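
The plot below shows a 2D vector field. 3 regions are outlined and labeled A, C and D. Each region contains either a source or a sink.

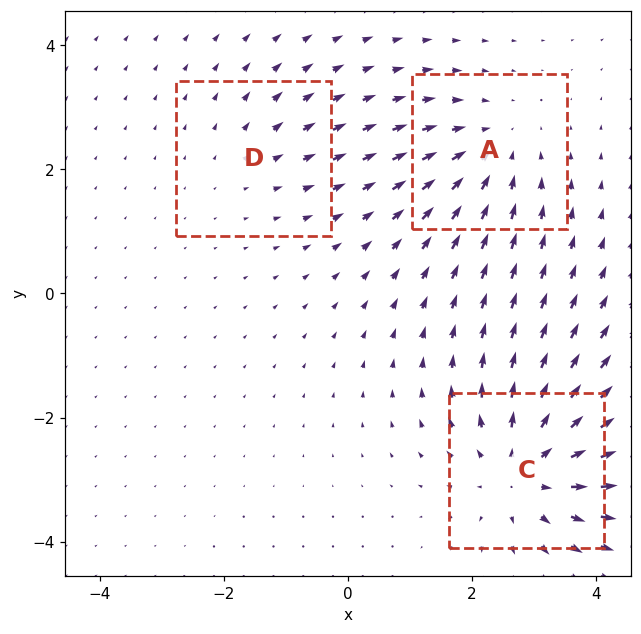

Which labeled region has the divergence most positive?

C

Divergence at each region's feature centre — A: about -3, C: about +4, D: about +2. Region C is most positive.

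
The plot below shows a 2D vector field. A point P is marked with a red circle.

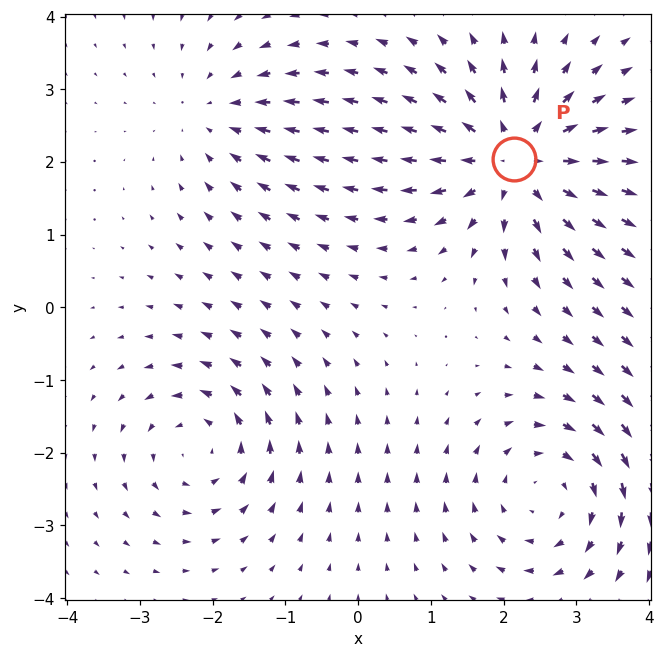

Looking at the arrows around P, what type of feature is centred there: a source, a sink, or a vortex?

At P (2.1, 2.0) the arrows spread outward. Divergence about +5, curl ≈0 — positive divergence with near-zero curl is a source.

source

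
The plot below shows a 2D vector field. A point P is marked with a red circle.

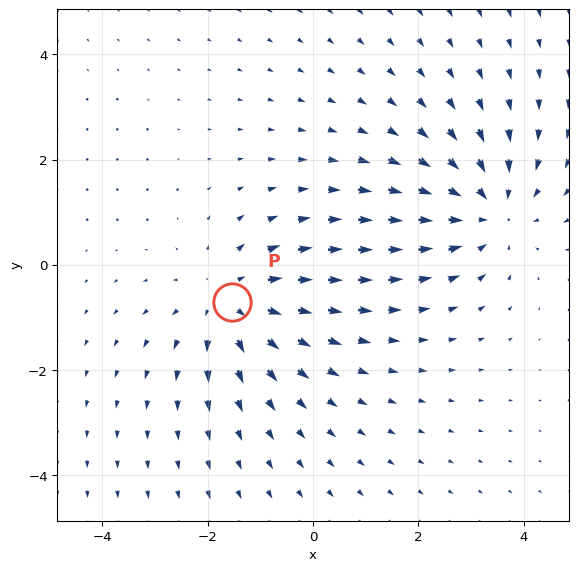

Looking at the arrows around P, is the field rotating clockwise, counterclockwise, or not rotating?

not rotating

Near P at (-1.5, -0.7) the arrows show no circulation. The curl there is ≈0.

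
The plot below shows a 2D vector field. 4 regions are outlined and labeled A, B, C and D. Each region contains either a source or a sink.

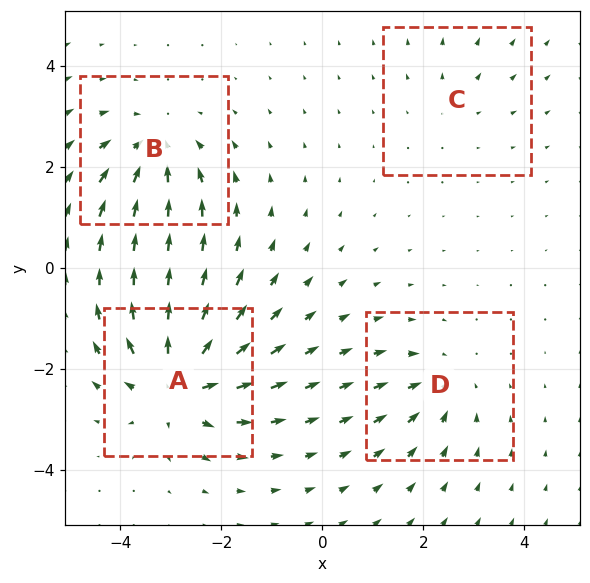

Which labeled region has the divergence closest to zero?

C

Divergence at each region's feature centre — A: about +7, B: about -5, C: about +2, D: about -4. Region C is closest to zero.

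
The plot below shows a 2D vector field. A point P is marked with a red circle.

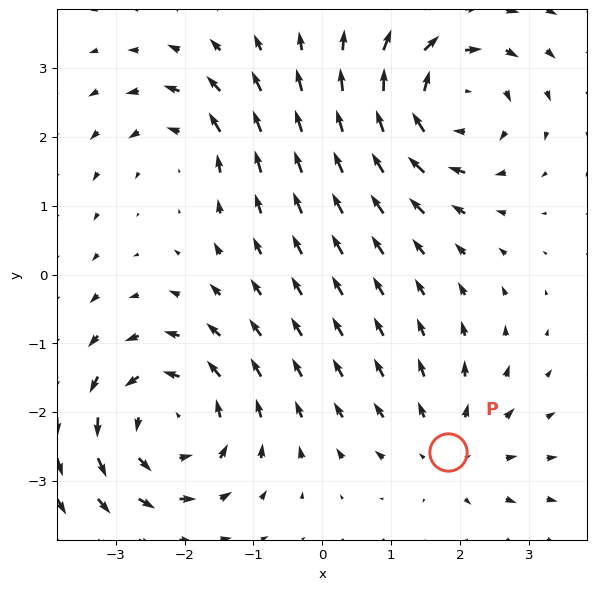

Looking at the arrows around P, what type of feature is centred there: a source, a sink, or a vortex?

source

At P (1.8, -2.6) the arrows spread outward. Divergence about +3, curl ≈0 — positive divergence with near-zero curl is a source.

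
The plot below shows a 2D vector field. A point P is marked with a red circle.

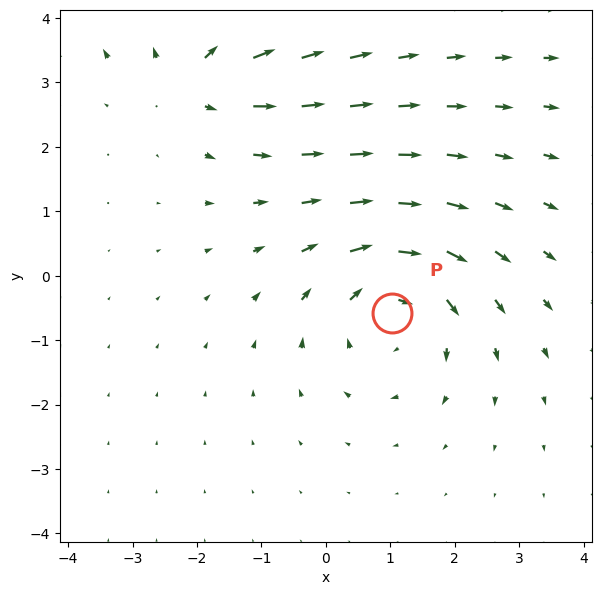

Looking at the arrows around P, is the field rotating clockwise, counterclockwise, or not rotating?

clockwise

Near P at (1.0, -0.6) the arrows circulate clockwise. The curl (z-component) there is about -4; negative curl means clockwise rotation.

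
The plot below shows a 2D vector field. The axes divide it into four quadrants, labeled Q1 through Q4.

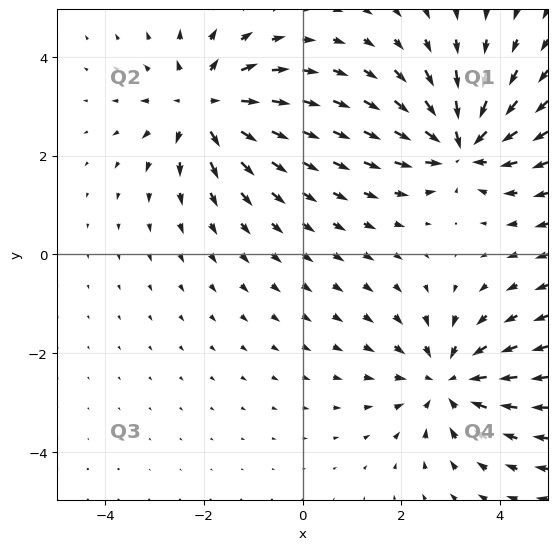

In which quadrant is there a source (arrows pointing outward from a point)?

Q2

The source sits at approximately (-2.0, 3.0), which lies in quadrant Q2. The divergence there is about +5, positive as expected for a source.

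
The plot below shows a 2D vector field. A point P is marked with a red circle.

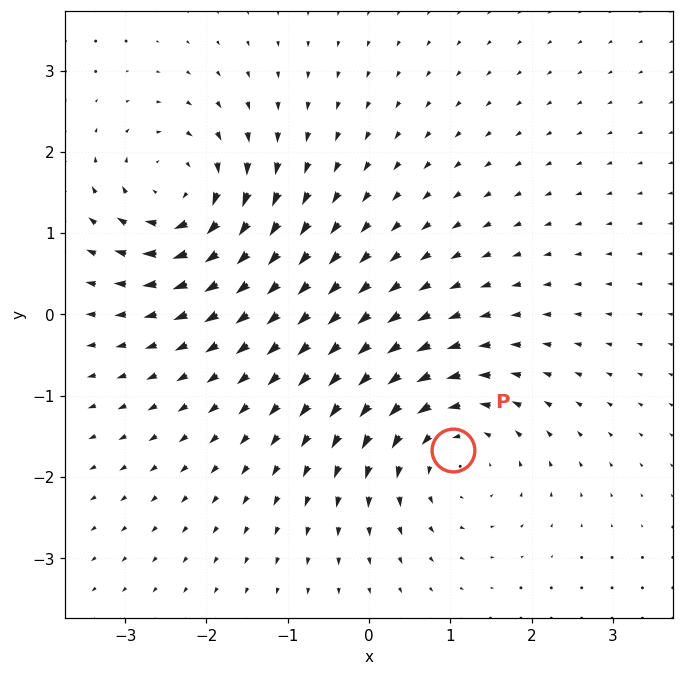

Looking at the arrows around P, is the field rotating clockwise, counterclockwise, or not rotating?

counterclockwise

Near P at (1.0, -1.7) the arrows circulate counterclockwise. The curl (z-component) there is about +5; positive curl means counterclockwise rotation.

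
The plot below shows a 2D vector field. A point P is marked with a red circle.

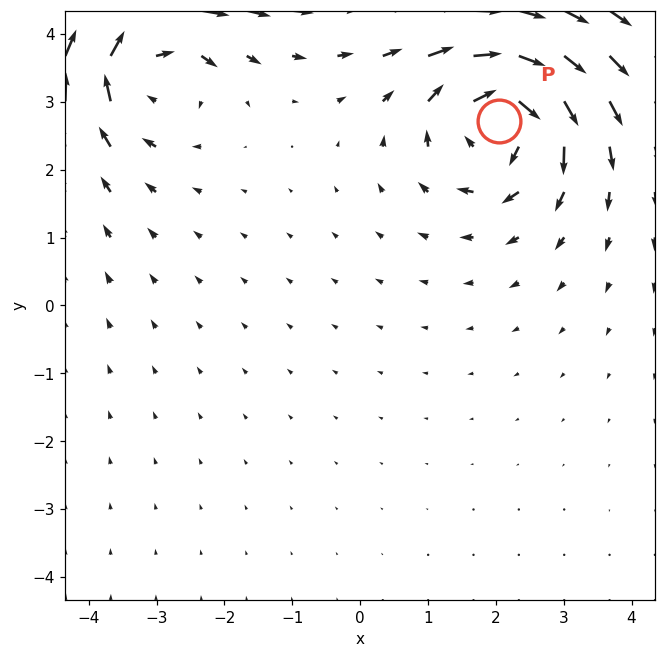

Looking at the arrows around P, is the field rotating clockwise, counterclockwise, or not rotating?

Near P at (2.0, 2.7) the arrows circulate clockwise. The curl (z-component) there is about -6; negative curl means clockwise rotation.

clockwise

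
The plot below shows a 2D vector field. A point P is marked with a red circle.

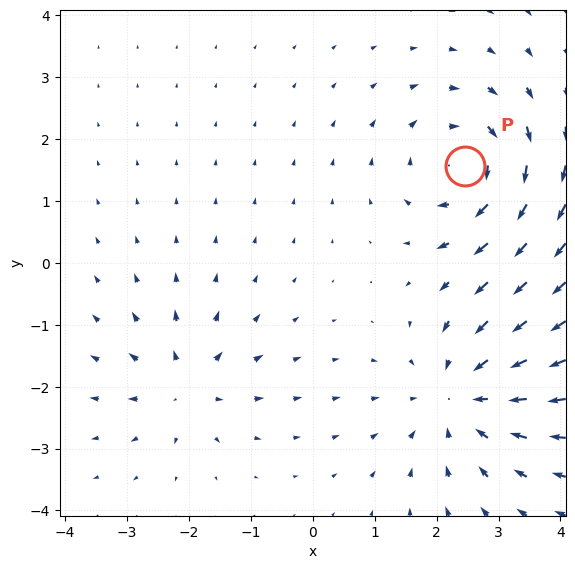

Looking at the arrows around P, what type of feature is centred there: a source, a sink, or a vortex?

At P (2.5, 1.6) the arrows circulate clockwise. Divergence ≈0, curl about -5 — near-zero divergence with nonzero curl is a vortex.

vortex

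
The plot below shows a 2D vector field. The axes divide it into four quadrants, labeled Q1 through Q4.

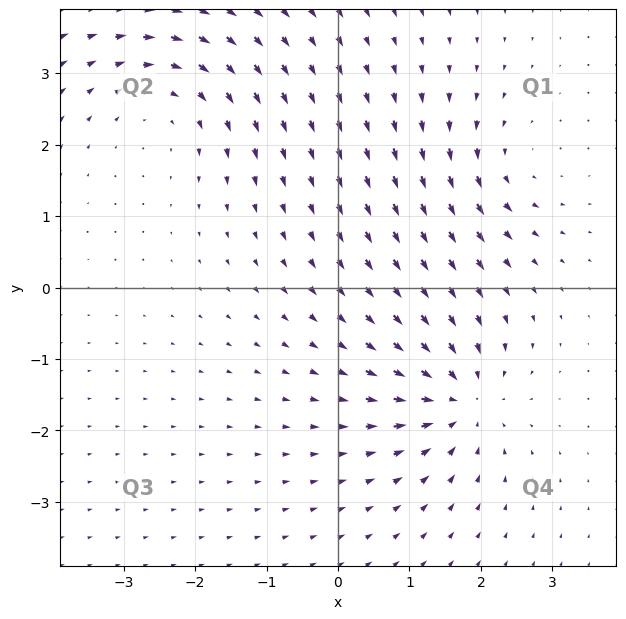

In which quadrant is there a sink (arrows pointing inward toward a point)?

The sink sits at approximately (1.7, -1.6), which lies in quadrant Q4. The divergence there is about -5, negative as expected for a sink.

Q4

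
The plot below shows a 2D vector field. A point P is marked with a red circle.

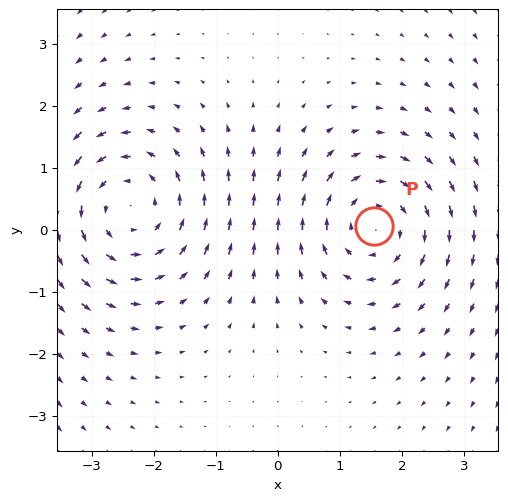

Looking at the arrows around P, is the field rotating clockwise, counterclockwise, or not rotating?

clockwise

Near P at (1.6, 0.1) the arrows circulate clockwise. The curl (z-component) there is about -4; negative curl means clockwise rotation.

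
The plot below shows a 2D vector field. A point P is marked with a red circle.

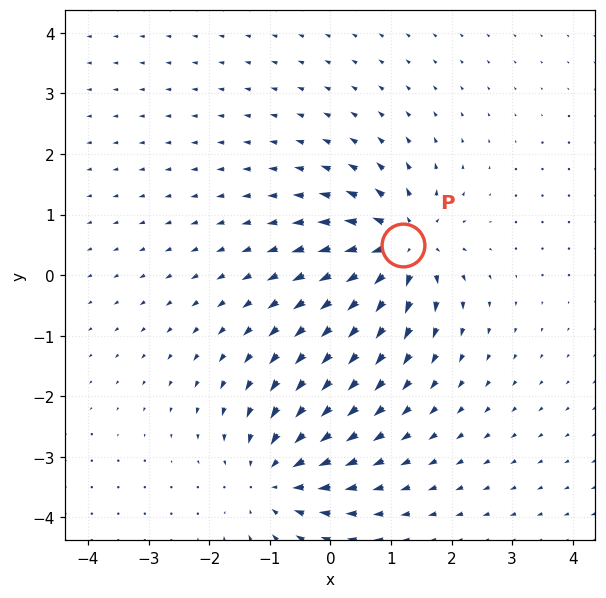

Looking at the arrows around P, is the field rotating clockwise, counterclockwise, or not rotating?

Near P at (1.2, 0.5) the arrows show no circulation. The curl there is ≈0.

not rotating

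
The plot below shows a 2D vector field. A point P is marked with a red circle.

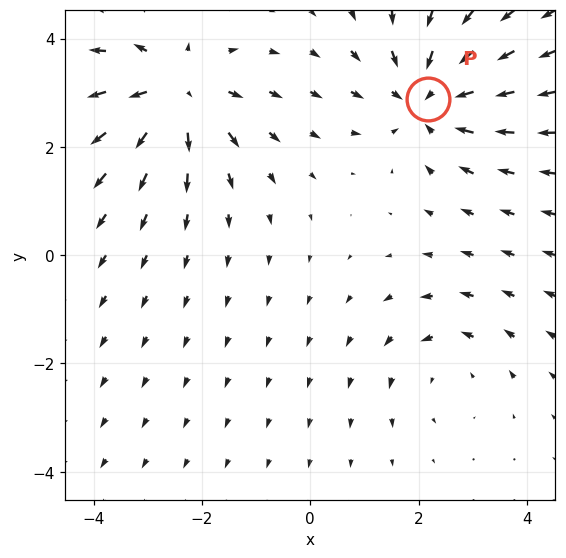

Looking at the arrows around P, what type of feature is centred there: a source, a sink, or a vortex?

At P (2.2, 2.9) the arrows converge inward. Divergence about -5, curl ≈0 — negative divergence with near-zero curl is a sink.

sink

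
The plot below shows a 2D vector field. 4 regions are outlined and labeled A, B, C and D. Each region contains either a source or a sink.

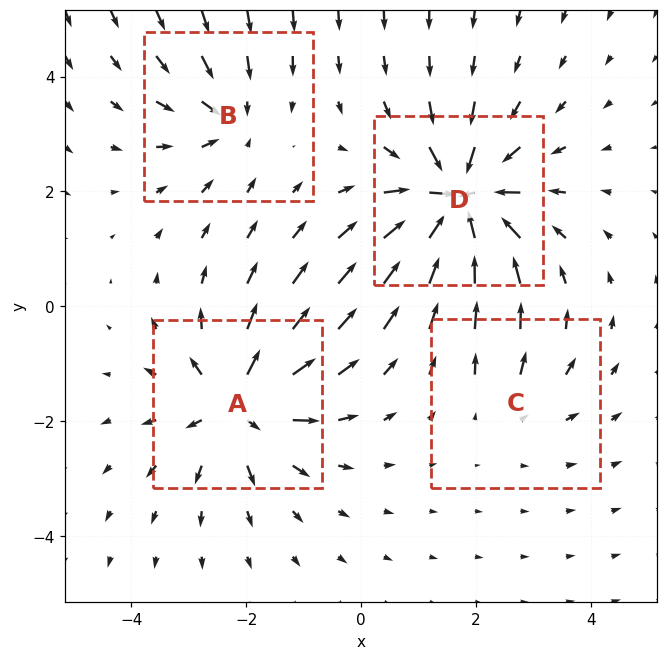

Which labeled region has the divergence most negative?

Divergence at each region's feature centre — A: about +6, B: about -4, C: about +3, D: about -8. Region D is most negative.

D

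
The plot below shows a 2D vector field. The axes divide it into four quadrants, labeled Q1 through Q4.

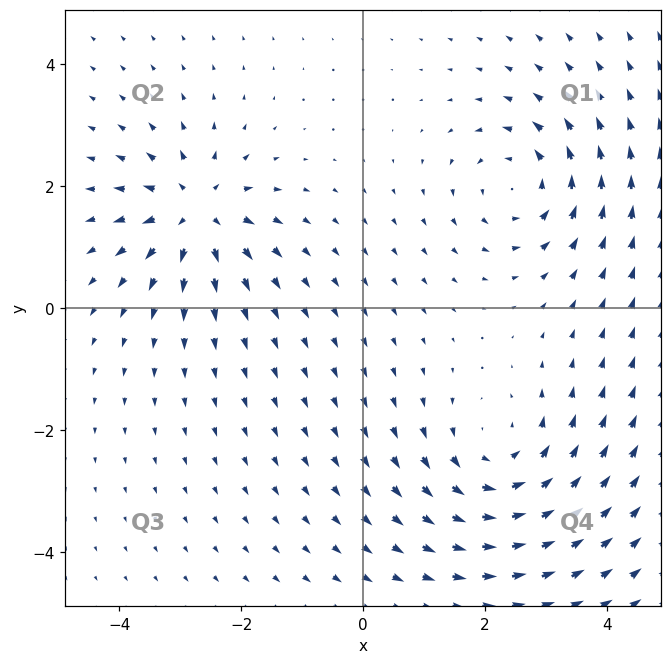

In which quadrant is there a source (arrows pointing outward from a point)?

Q2

The source sits at approximately (-2.7, 1.6), which lies in quadrant Q2. The divergence there is about +5, positive as expected for a source.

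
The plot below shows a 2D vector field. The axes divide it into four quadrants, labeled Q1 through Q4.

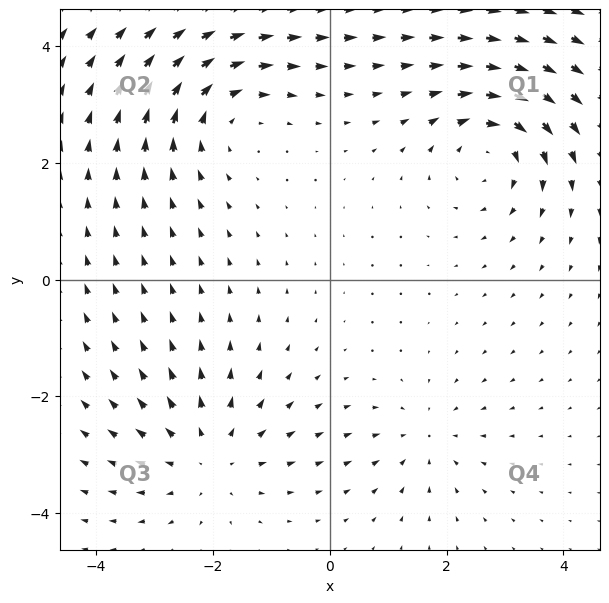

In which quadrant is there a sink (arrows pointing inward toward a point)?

The sink sits at approximately (1.6, -2.7), which lies in quadrant Q4. The divergence there is about -3, negative as expected for a sink.

Q4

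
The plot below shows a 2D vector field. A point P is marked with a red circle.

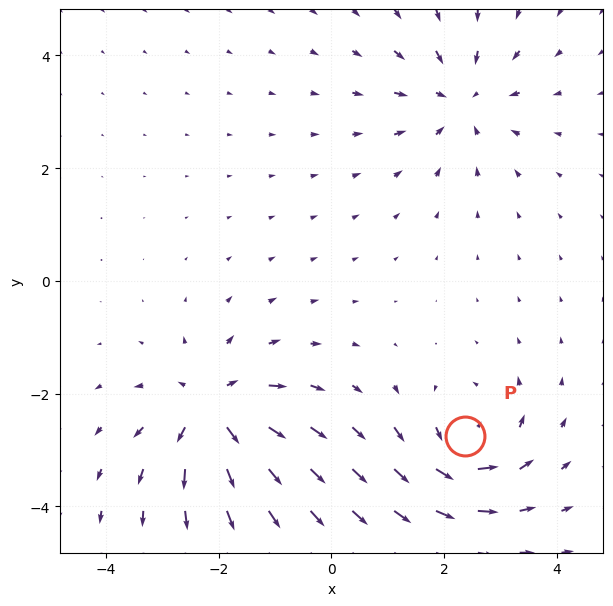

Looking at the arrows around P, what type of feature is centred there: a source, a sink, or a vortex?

vortex

At P (2.4, -2.8) the arrows circulate counterclockwise. Divergence ≈0, curl about +4 — near-zero divergence with nonzero curl is a vortex.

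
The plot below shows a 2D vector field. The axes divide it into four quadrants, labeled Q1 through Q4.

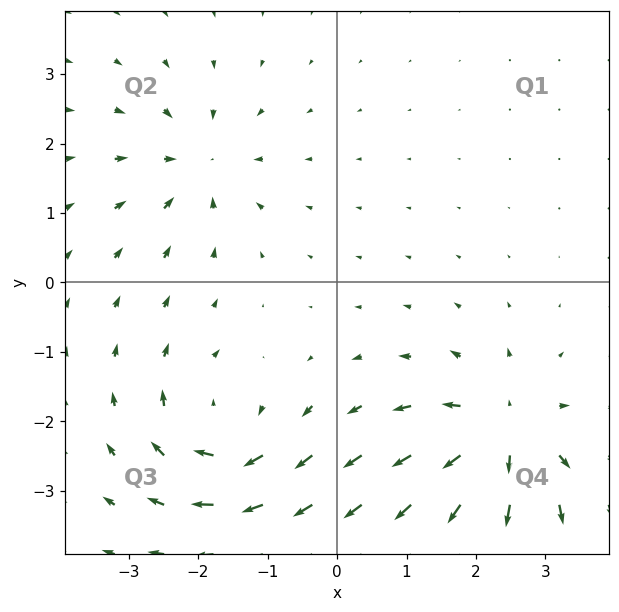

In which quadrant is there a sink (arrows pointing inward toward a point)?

The sink sits at approximately (-2.0, 1.7), which lies in quadrant Q2. The divergence there is about -4, negative as expected for a sink.

Q2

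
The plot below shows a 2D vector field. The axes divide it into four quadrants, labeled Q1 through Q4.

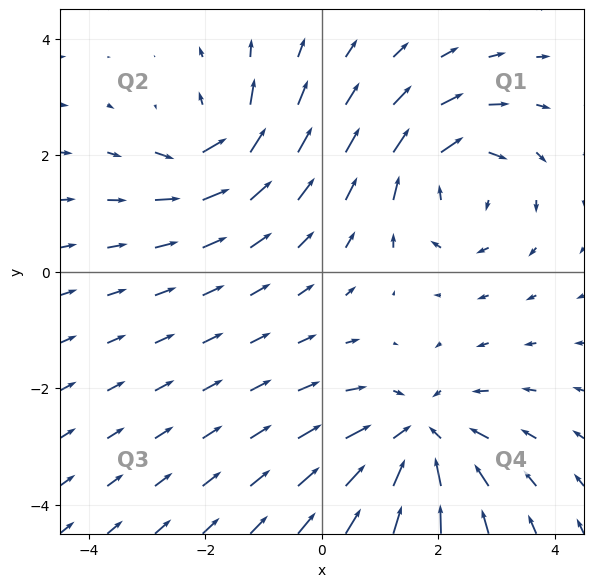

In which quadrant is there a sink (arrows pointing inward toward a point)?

The sink sits at approximately (1.6, -2.9), which lies in quadrant Q4. The divergence there is about -4, negative as expected for a sink.

Q4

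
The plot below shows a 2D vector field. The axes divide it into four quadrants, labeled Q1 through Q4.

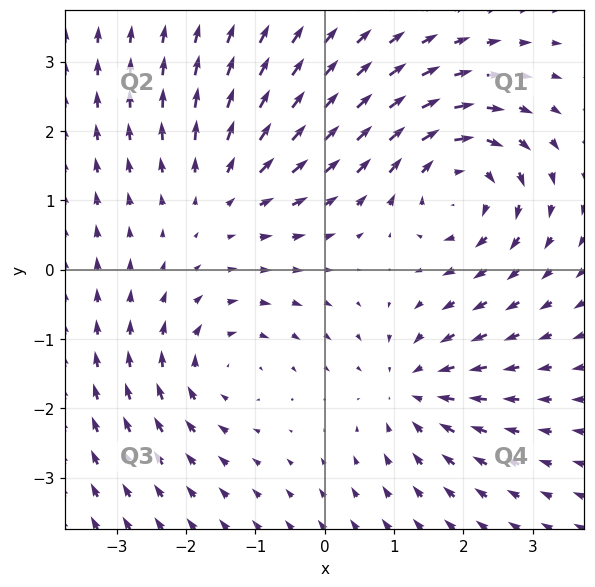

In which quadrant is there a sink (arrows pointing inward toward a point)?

Q4

The sink sits at approximately (1.3, -1.7), which lies in quadrant Q4. The divergence there is about -3, negative as expected for a sink.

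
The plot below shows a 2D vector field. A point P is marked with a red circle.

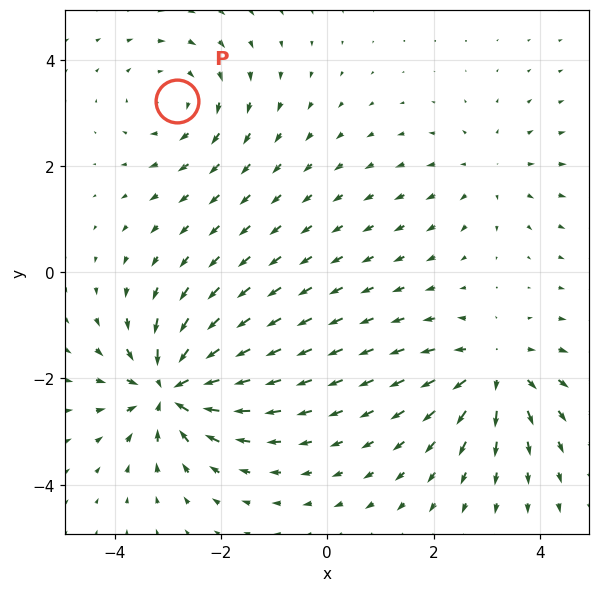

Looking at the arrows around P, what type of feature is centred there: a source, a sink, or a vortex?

At P (-2.8, 3.2) the arrows circulate clockwise. Divergence ≈0, curl about -3 — near-zero divergence with nonzero curl is a vortex.

vortex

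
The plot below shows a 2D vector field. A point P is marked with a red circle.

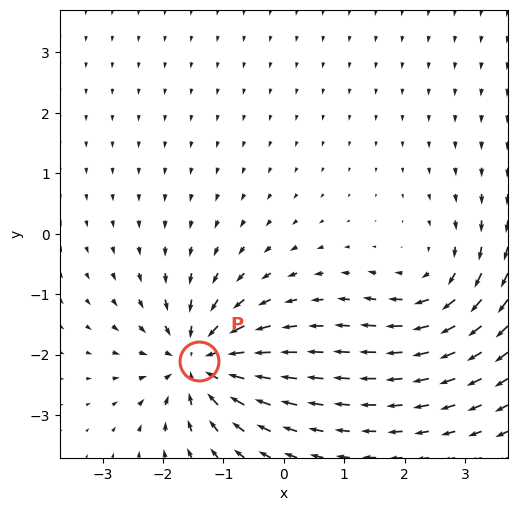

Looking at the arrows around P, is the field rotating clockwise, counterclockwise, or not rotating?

not rotating

Near P at (-1.4, -2.1) the arrows show no circulation. The curl there is ≈0.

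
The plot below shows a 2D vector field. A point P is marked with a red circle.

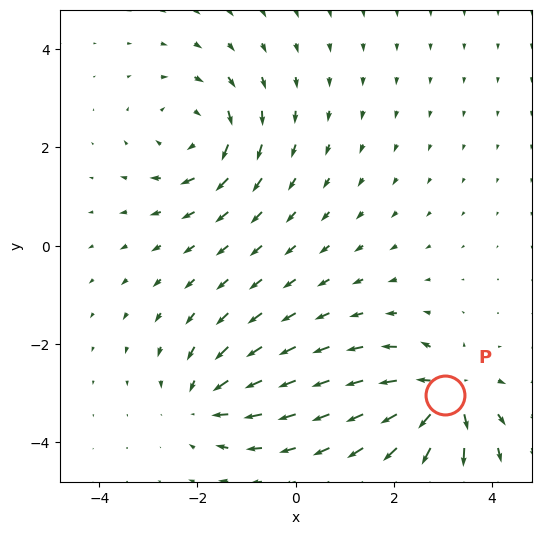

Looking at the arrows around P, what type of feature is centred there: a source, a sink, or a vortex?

source

At P (3.0, -3.0) the arrows spread outward. Divergence about +7, curl ≈0 — positive divergence with near-zero curl is a source.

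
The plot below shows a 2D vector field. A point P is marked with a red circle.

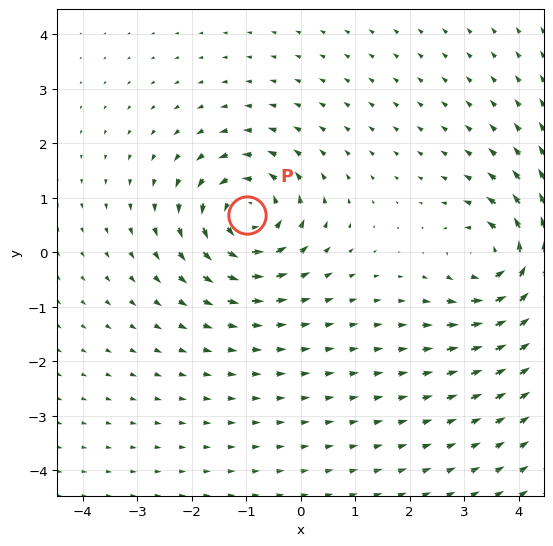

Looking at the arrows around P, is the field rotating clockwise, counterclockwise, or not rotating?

Near P at (-1.0, 0.7) the arrows circulate counterclockwise. The curl (z-component) there is about +4; positive curl means counterclockwise rotation.

counterclockwise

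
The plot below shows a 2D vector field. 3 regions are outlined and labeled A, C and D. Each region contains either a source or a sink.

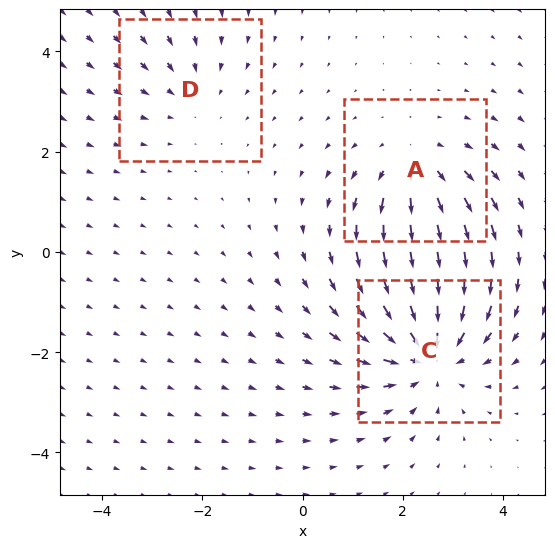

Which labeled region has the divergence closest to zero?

D

Divergence at each region's feature centre — A: about +3, C: about -4, D: about -2. Region D is closest to zero.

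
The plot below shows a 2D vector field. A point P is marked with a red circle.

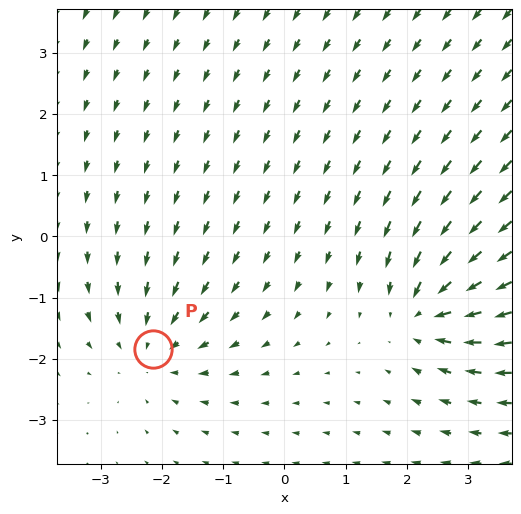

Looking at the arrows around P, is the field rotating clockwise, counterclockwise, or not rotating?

not rotating

Near P at (-2.2, -1.8) the arrows show no circulation. The curl there is ≈0.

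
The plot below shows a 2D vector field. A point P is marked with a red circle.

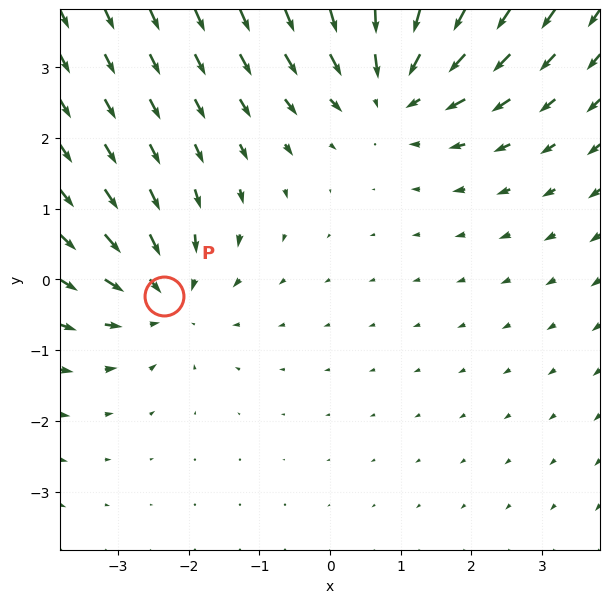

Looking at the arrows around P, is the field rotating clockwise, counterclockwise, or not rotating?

Near P at (-2.4, -0.2) the arrows show no circulation. The curl there is ≈0.

not rotating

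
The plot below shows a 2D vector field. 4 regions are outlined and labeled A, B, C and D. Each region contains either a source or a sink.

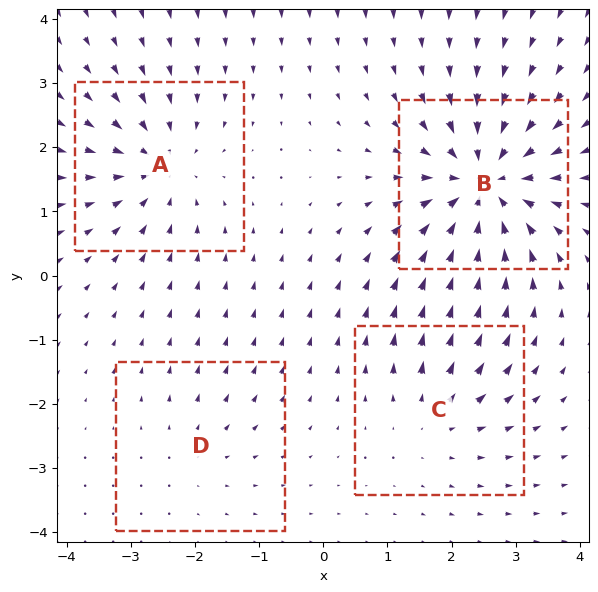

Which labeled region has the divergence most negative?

Divergence at each region's feature centre — A: about -5, B: about -7, C: about +4, D: about +2. Region B is most negative.

B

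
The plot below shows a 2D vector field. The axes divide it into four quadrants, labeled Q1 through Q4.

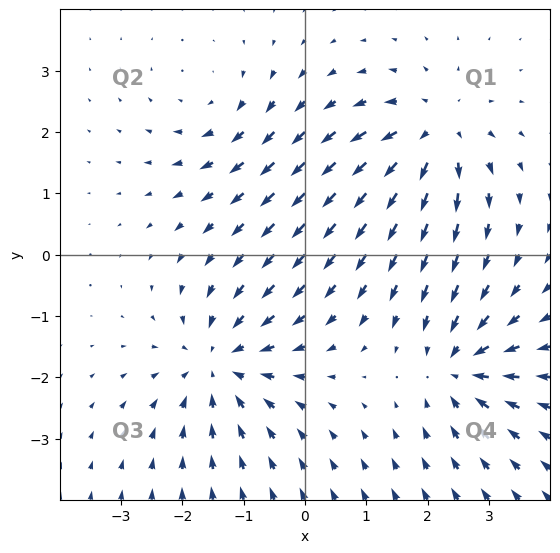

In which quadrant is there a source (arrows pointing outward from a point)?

The source sits at approximately (2.1, 2.0), which lies in quadrant Q1. The divergence there is about +4, positive as expected for a source.

Q1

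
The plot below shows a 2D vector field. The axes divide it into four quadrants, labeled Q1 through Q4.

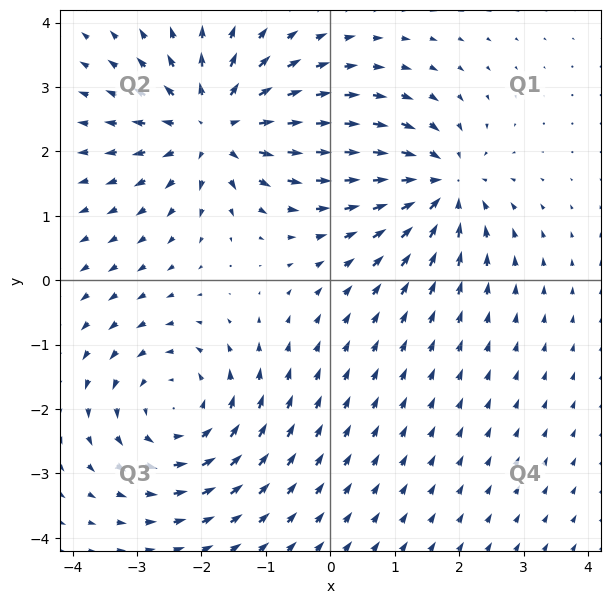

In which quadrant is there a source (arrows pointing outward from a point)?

The source sits at approximately (-1.8, 2.4), which lies in quadrant Q2. The divergence there is about +5, positive as expected for a source.

Q2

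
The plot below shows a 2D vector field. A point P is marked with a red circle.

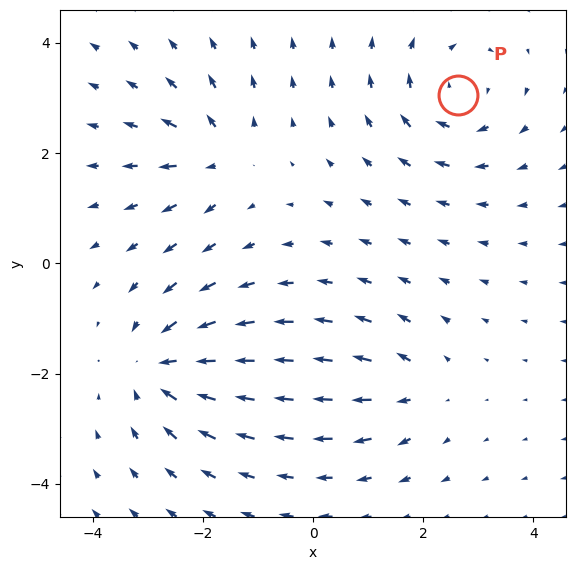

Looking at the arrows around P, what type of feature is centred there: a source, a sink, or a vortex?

vortex

At P (2.6, 3.1) the arrows circulate clockwise. Divergence ≈0, curl about -4 — near-zero divergence with nonzero curl is a vortex.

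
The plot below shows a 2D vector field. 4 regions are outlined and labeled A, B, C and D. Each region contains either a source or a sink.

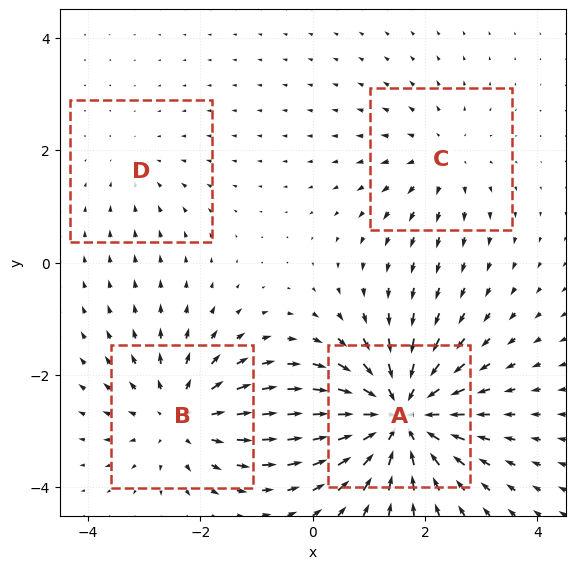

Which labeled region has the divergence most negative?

Divergence at each region's feature centre — A: about -7, B: about +5, C: about +3, D: about -2. Region A is most negative.

A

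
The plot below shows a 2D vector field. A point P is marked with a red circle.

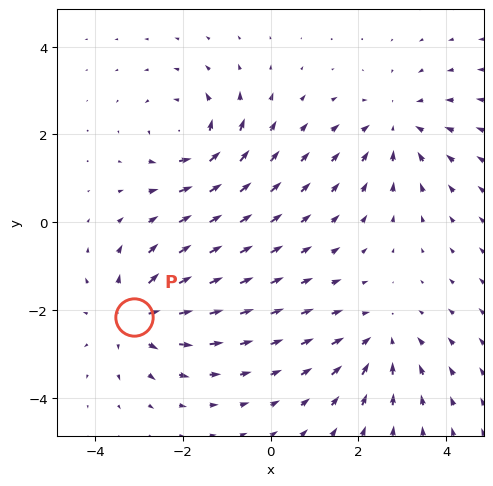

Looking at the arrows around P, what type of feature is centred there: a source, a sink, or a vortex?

source

At P (-3.1, -2.2) the arrows spread outward. Divergence about +5, curl ≈0 — positive divergence with near-zero curl is a source.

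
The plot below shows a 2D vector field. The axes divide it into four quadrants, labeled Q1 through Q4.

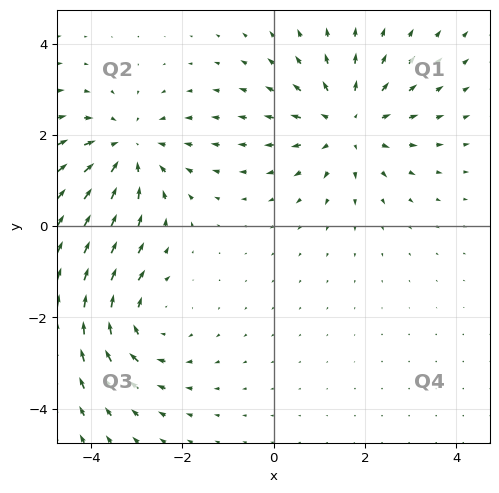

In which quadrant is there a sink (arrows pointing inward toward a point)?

Q2

The sink sits at approximately (-3.2, 1.7), which lies in quadrant Q2. The divergence there is about -3, negative as expected for a sink.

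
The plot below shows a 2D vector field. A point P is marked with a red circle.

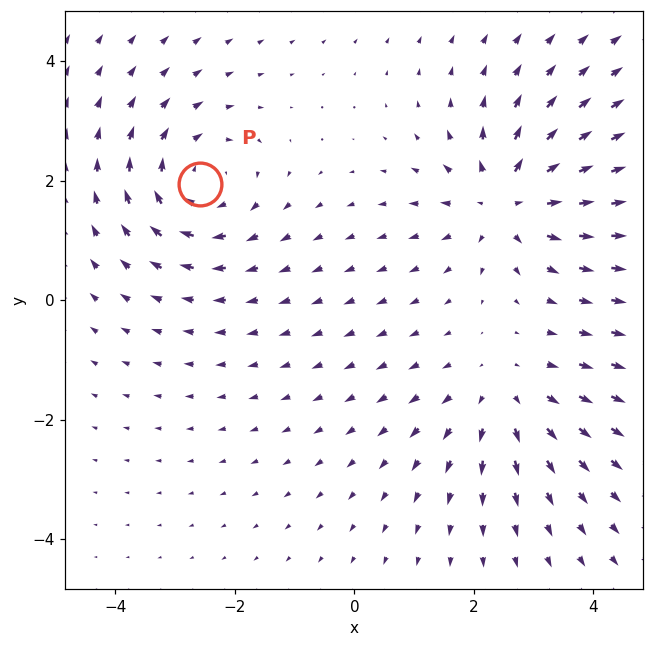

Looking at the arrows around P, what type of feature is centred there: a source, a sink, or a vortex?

vortex

At P (-2.6, 1.9) the arrows circulate clockwise. Divergence ≈0, curl about -3 — near-zero divergence with nonzero curl is a vortex.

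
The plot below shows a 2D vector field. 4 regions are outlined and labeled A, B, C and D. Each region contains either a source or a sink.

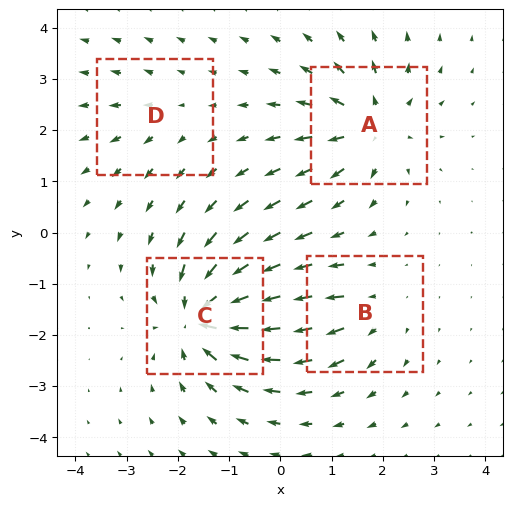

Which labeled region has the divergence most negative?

C

Divergence at each region's feature centre — A: about +6, B: about +4, C: about -8, D: about +2. Region C is most negative.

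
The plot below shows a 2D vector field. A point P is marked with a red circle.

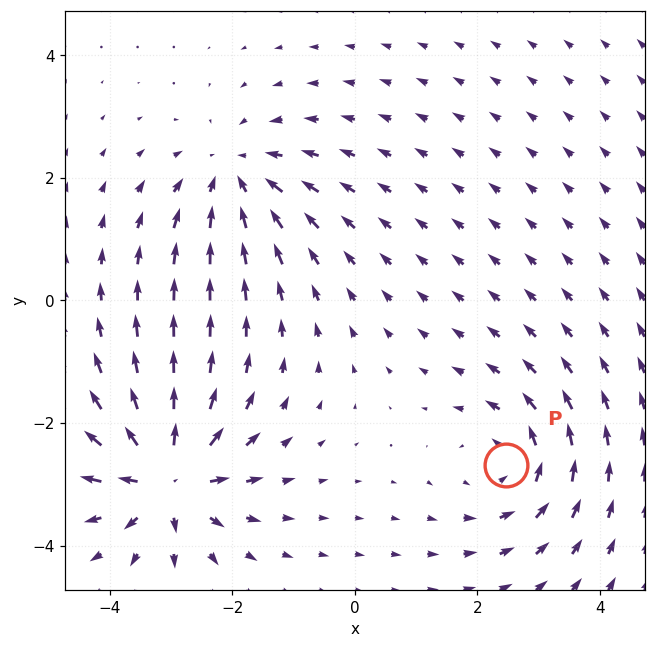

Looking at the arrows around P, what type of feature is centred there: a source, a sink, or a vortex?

vortex

At P (2.5, -2.7) the arrows circulate counterclockwise. Divergence ≈0, curl about +3 — near-zero divergence with nonzero curl is a vortex.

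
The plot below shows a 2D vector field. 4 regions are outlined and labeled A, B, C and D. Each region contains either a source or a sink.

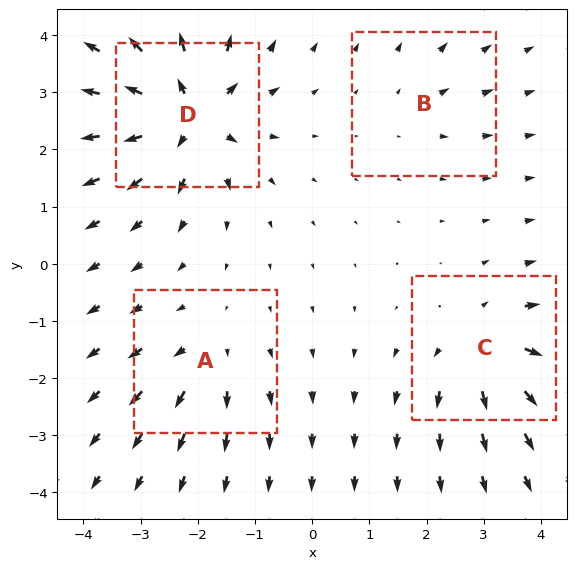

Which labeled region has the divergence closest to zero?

B

Divergence at each region's feature centre — A: about +4, B: about +2, C: about +6, D: about +9. Region B is closest to zero.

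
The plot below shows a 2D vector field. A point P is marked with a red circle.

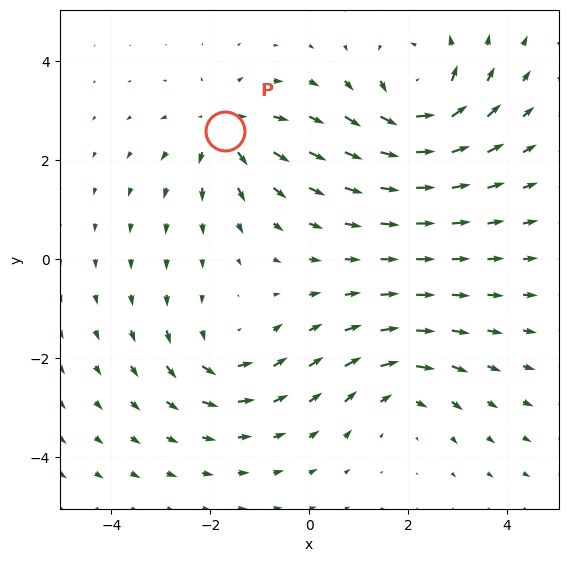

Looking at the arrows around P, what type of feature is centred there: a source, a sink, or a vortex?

At P (-1.7, 2.6) the arrows spread outward. Divergence about +4, curl ≈0 — positive divergence with near-zero curl is a source.

source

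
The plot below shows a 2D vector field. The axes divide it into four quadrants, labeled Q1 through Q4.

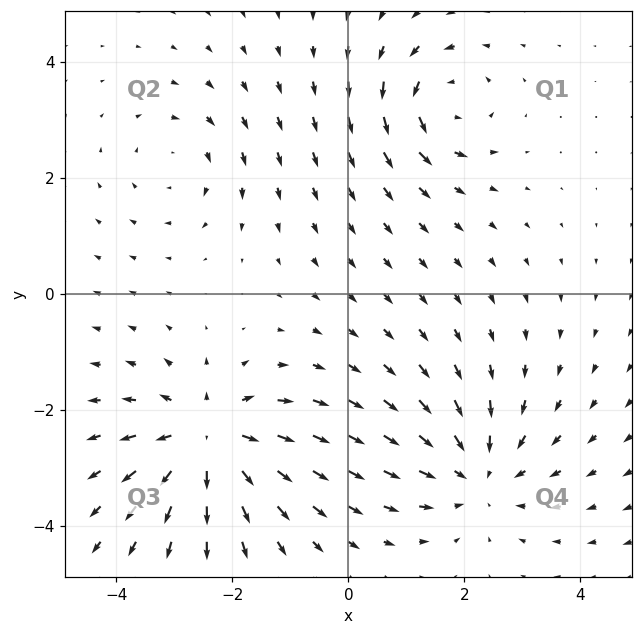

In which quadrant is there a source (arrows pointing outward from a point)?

Q3

The source sits at approximately (-2.4, -2.5), which lies in quadrant Q3. The divergence there is about +5, positive as expected for a source.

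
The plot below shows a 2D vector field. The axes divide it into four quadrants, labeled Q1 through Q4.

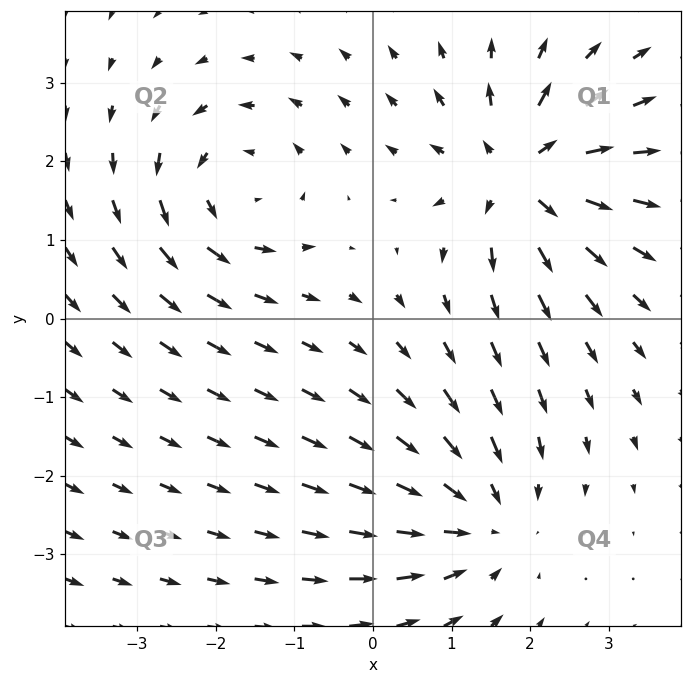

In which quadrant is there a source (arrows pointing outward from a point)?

Q1

The source sits at approximately (1.9, 1.8), which lies in quadrant Q1. The divergence there is about +6, positive as expected for a source.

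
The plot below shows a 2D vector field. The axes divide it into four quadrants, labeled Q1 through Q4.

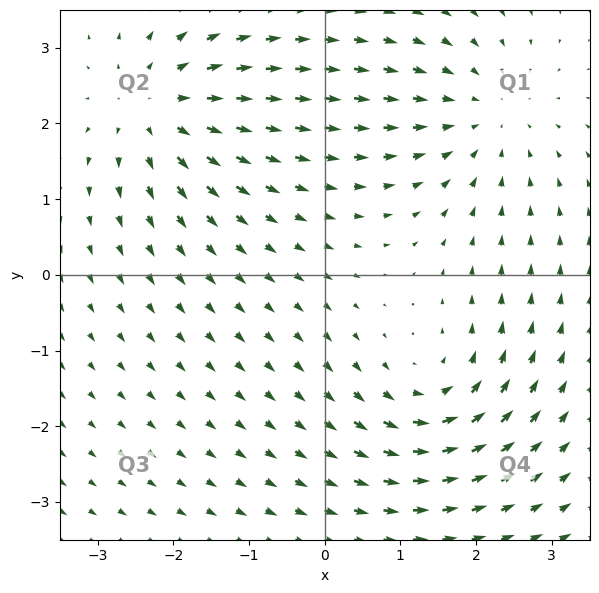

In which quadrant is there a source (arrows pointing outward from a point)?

The source sits at approximately (-2.2, 2.2), which lies in quadrant Q2. The divergence there is about +3, positive as expected for a source.

Q2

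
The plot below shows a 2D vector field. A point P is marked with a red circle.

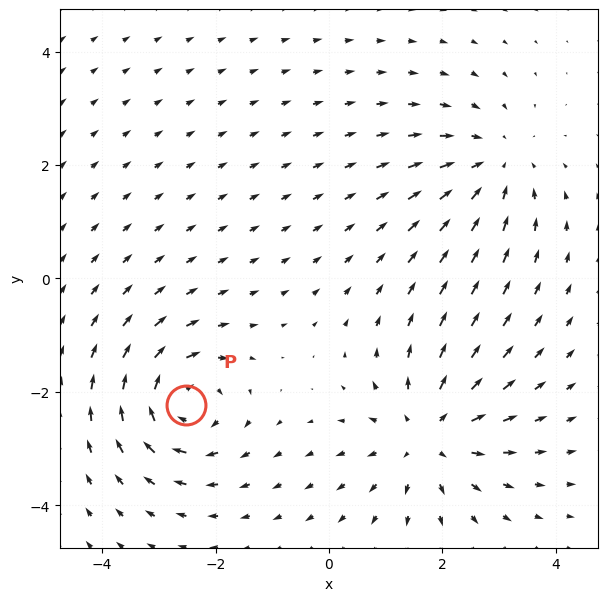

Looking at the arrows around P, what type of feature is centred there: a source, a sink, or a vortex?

At P (-2.5, -2.2) the arrows circulate clockwise. Divergence ≈0, curl about -6 — near-zero divergence with nonzero curl is a vortex.

vortex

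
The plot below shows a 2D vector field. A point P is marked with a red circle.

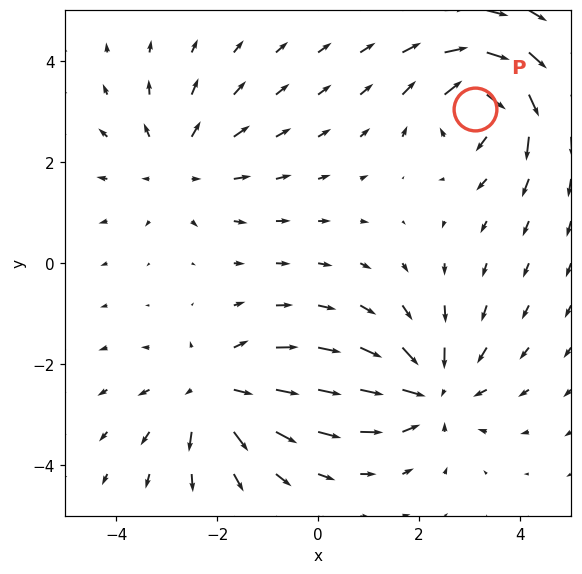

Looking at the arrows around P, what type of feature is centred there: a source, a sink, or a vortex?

At P (3.1, 3.1) the arrows circulate clockwise. Divergence ≈0, curl about -7 — near-zero divergence with nonzero curl is a vortex.

vortex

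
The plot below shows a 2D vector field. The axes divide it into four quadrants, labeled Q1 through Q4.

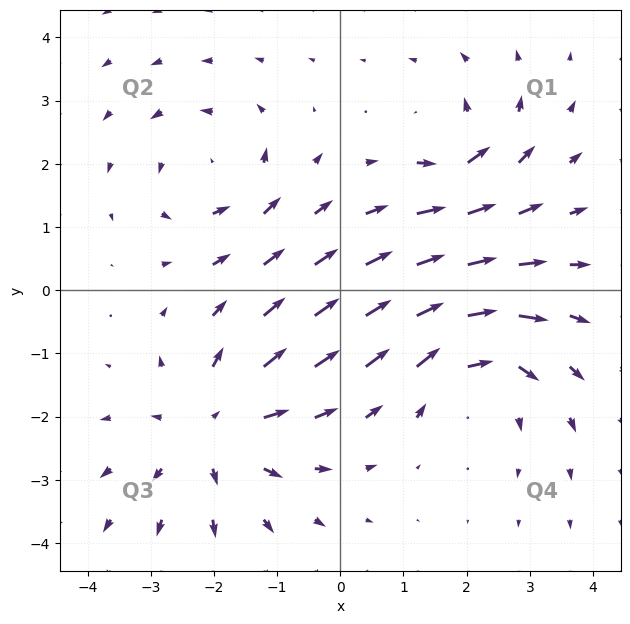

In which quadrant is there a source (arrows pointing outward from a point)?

The source sits at approximately (-2.0, -2.2), which lies in quadrant Q3. The divergence there is about +4, positive as expected for a source.

Q3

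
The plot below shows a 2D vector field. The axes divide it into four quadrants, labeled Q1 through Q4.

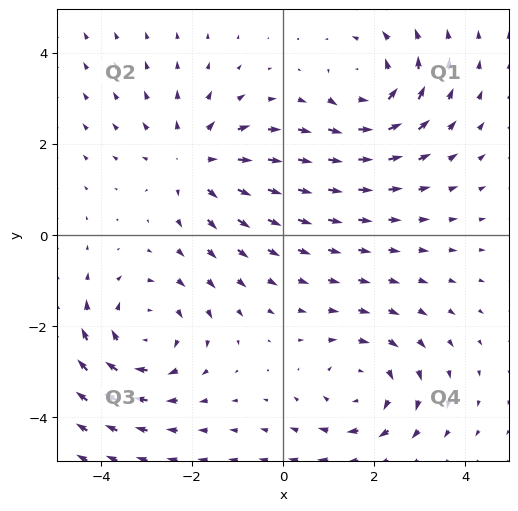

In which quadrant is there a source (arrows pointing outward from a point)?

Q2

The source sits at approximately (-1.9, 1.6), which lies in quadrant Q2. The divergence there is about +3, positive as expected for a source.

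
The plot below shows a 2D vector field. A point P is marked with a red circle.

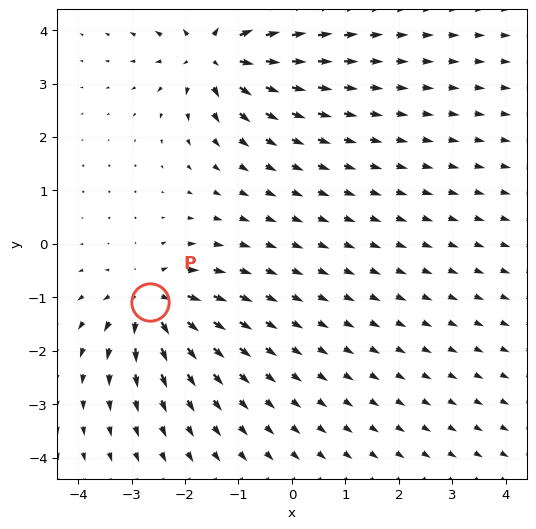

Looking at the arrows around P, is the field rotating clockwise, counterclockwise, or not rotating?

not rotating

Near P at (-2.7, -1.1) the arrows show no circulation. The curl there is ≈0.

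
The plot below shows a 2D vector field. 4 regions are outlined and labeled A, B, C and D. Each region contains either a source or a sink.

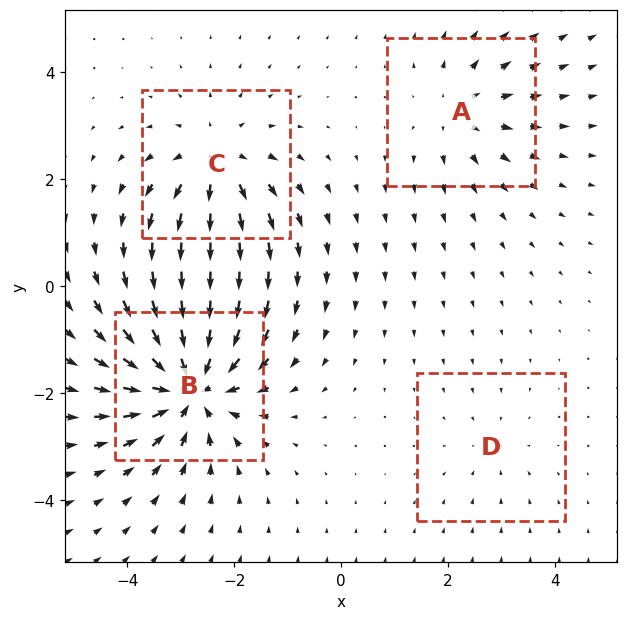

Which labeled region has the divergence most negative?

Divergence at each region's feature centre — A: about +4, B: about -8, C: about +5, D: about -2. Region B is most negative.

B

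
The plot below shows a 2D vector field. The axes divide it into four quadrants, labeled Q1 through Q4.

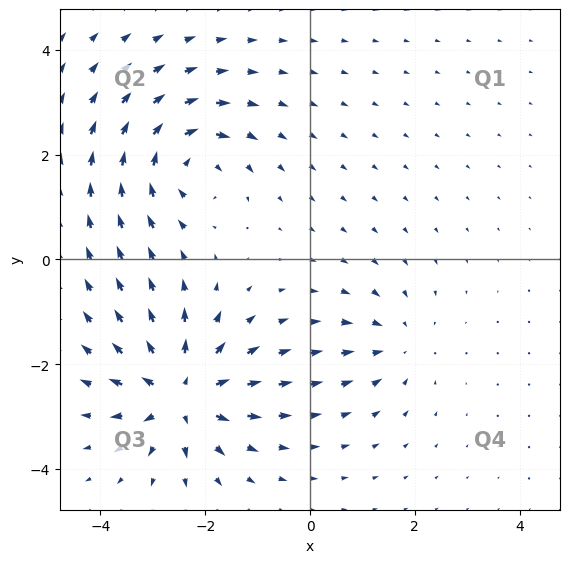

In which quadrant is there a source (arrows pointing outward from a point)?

Q3

The source sits at approximately (-2.5, -2.6), which lies in quadrant Q3. The divergence there is about +6, positive as expected for a source.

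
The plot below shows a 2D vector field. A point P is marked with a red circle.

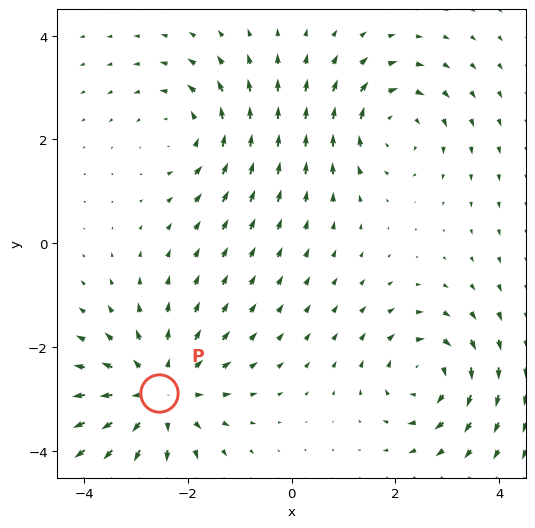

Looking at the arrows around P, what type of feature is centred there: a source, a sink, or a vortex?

At P (-2.6, -2.9) the arrows spread outward. Divergence about +4, curl ≈0 — positive divergence with near-zero curl is a source.

source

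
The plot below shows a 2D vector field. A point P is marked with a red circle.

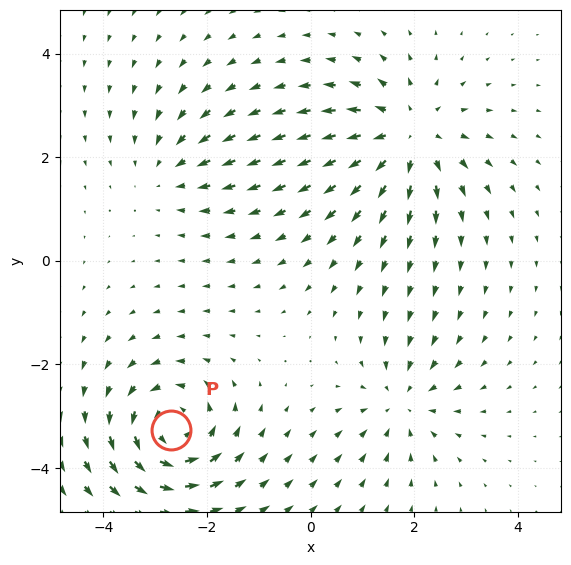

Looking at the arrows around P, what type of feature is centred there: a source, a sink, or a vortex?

At P (-2.7, -3.3) the arrows circulate counterclockwise. Divergence ≈0, curl about +6 — near-zero divergence with nonzero curl is a vortex.

vortex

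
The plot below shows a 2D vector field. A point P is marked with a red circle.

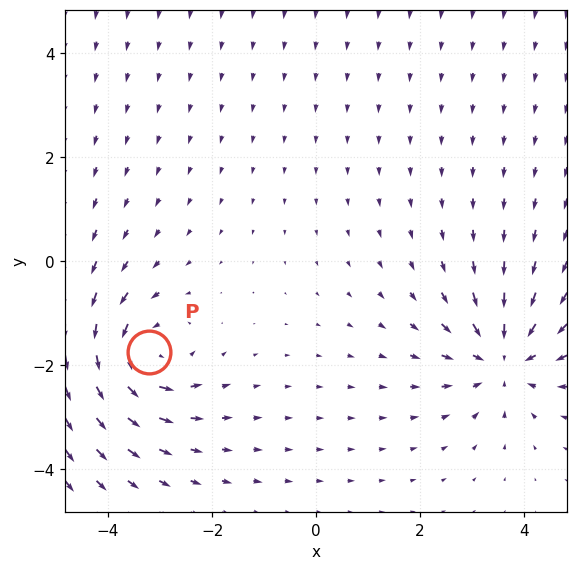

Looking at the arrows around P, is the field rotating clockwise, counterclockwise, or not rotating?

Near P at (-3.2, -1.7) the arrows circulate counterclockwise. The curl (z-component) there is about +4; positive curl means counterclockwise rotation.

counterclockwise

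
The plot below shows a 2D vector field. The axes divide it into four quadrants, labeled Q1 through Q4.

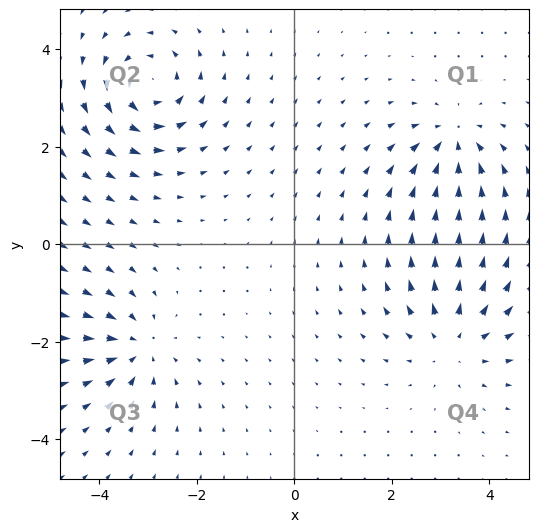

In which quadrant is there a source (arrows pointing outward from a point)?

Q4

The source sits at approximately (3.3, -2.0), which lies in quadrant Q4. The divergence there is about +5, positive as expected for a source.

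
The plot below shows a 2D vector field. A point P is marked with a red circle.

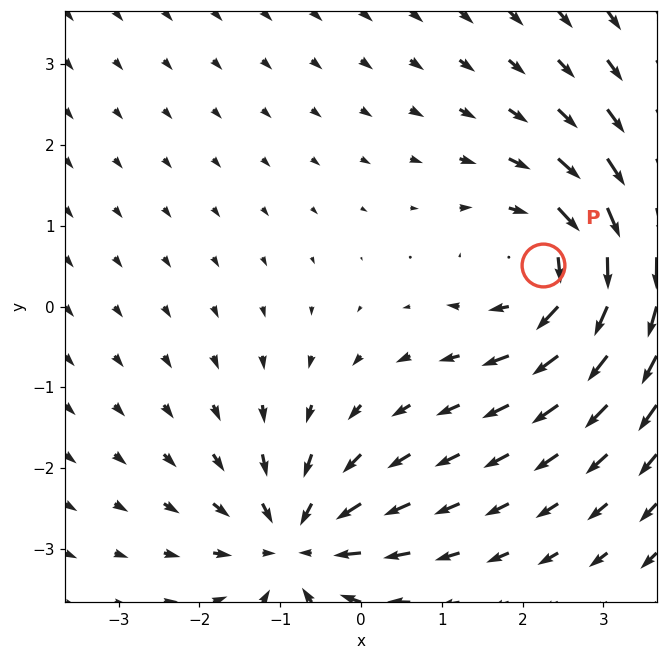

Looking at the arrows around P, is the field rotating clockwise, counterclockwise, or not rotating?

clockwise

Near P at (2.3, 0.5) the arrows circulate clockwise. The curl (z-component) there is about -4; negative curl means clockwise rotation.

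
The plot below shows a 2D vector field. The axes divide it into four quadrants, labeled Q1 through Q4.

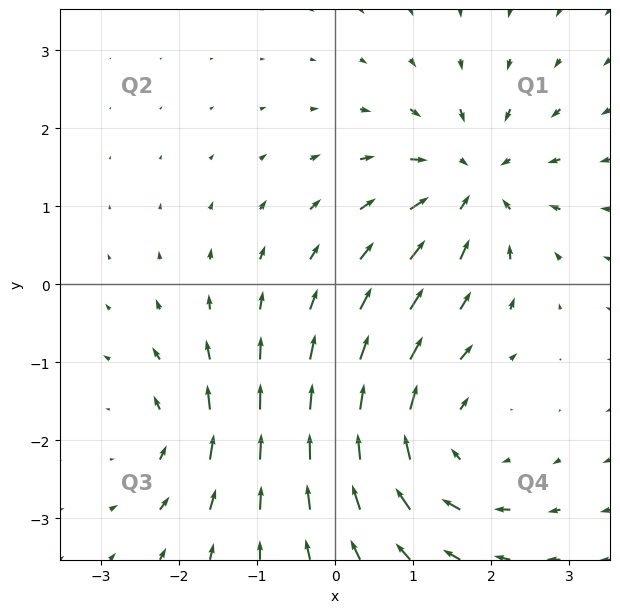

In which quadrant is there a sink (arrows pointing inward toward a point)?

Q1

The sink sits at approximately (1.8, 1.3), which lies in quadrant Q1. The divergence there is about -5, negative as expected for a sink.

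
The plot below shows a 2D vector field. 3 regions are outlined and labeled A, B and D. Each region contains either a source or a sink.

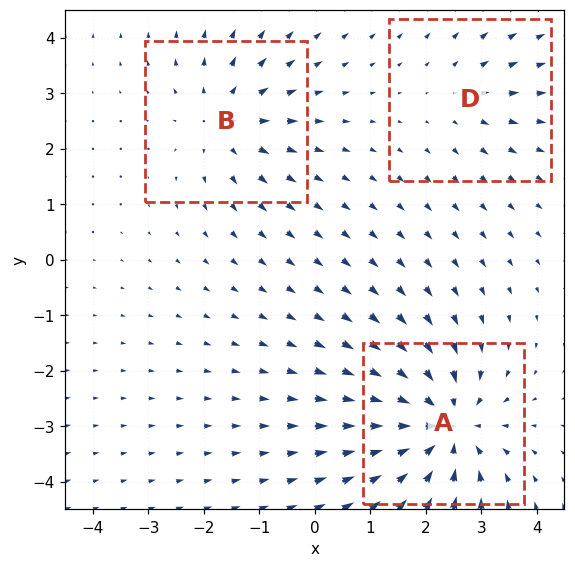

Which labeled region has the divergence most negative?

Divergence at each region's feature centre — A: about -5, B: about +3, D: about +2. Region A is most negative.

A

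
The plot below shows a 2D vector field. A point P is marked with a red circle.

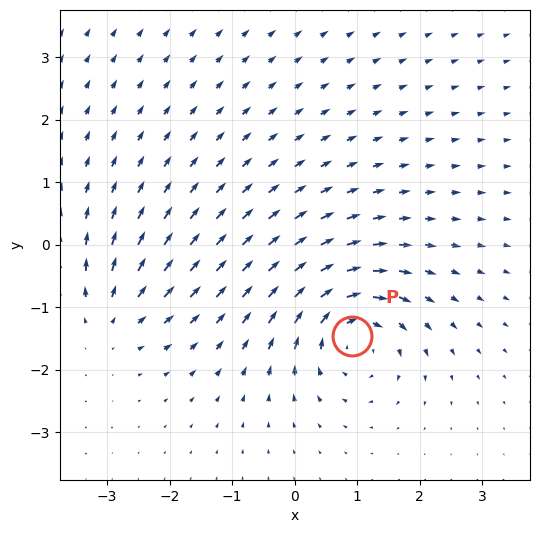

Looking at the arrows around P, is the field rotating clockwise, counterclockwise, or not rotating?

clockwise

Near P at (0.9, -1.5) the arrows circulate clockwise. The curl (z-component) there is about -6; negative curl means clockwise rotation.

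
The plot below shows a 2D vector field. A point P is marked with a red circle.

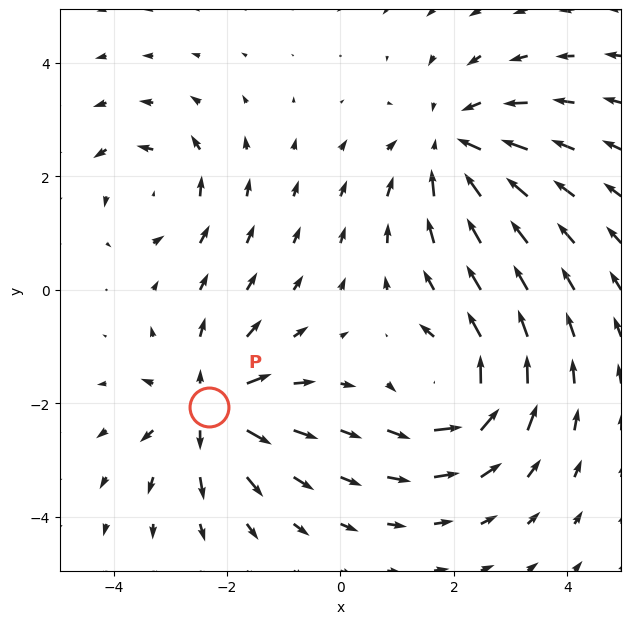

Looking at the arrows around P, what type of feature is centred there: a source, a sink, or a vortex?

source

At P (-2.3, -2.1) the arrows spread outward. Divergence about +5, curl ≈0 — positive divergence with near-zero curl is a source.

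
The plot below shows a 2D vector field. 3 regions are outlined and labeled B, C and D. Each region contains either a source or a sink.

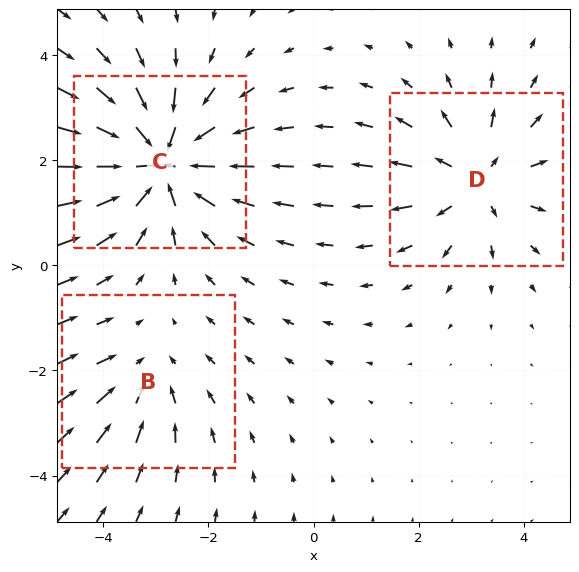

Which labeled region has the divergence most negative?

C

Divergence at each region's feature centre — B: about -2, C: about -5, D: about +3. Region C is most negative.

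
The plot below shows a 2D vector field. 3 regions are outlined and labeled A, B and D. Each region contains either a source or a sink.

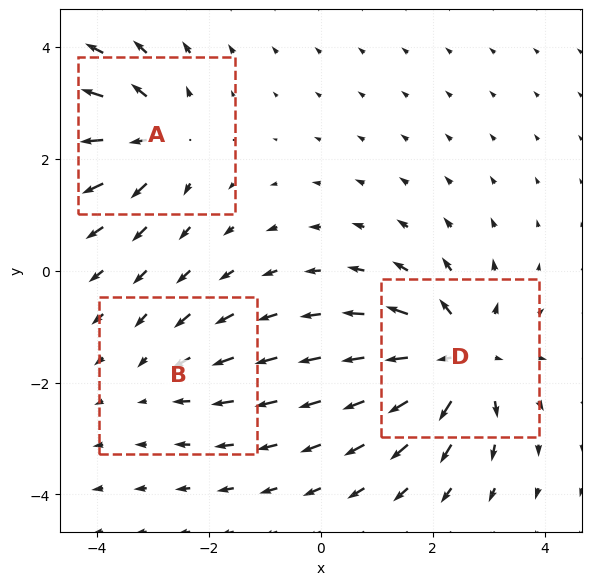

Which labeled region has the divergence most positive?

Divergence at each region's feature centre — A: about +4, B: about -2, D: about +5. Region D is most positive.

D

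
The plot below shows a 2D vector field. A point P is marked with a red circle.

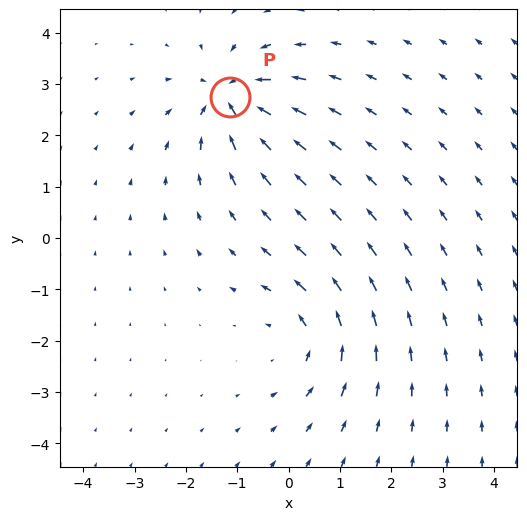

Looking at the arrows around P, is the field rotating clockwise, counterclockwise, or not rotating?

not rotating

Near P at (-1.1, 2.7) the arrows show no circulation. The curl there is ≈0.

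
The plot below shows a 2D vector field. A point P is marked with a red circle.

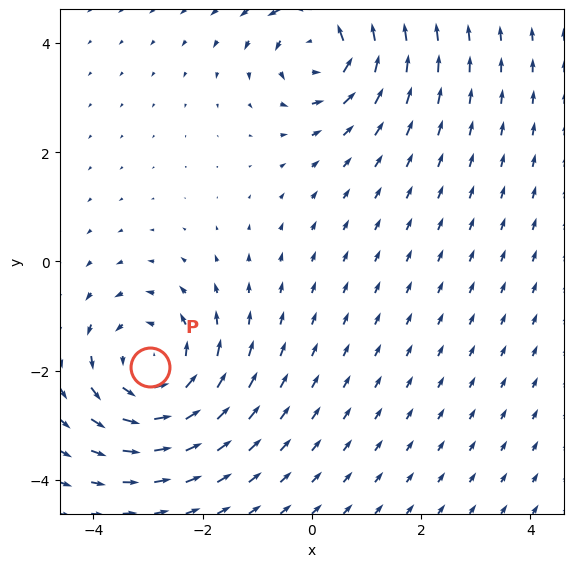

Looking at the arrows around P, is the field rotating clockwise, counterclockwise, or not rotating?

Near P at (-3.0, -1.9) the arrows circulate counterclockwise. The curl (z-component) there is about +3; positive curl means counterclockwise rotation.

counterclockwise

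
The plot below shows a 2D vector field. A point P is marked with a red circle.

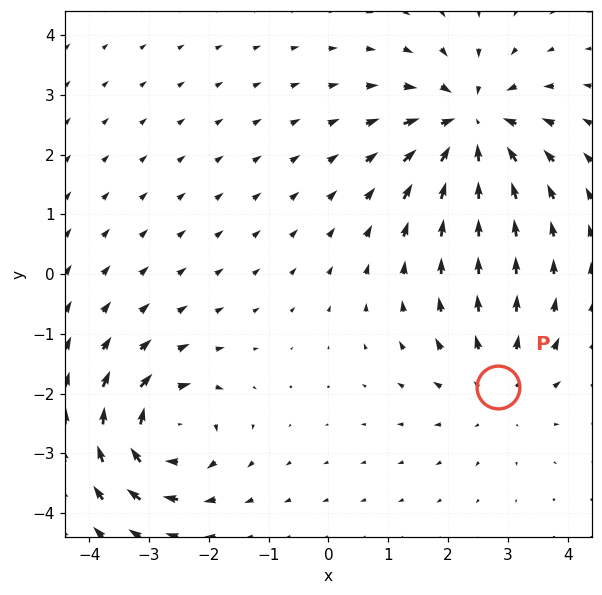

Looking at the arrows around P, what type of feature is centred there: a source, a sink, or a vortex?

At P (2.8, -1.9) the arrows spread outward. Divergence about +3, curl ≈0 — positive divergence with near-zero curl is a source.

source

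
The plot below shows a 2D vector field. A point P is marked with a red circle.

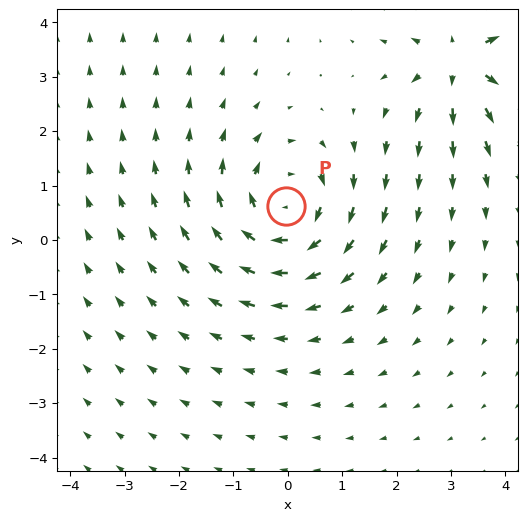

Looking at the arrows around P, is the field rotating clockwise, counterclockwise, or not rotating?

Near P at (-0.0, 0.6) the arrows circulate clockwise. The curl (z-component) there is about -3; negative curl means clockwise rotation.

clockwise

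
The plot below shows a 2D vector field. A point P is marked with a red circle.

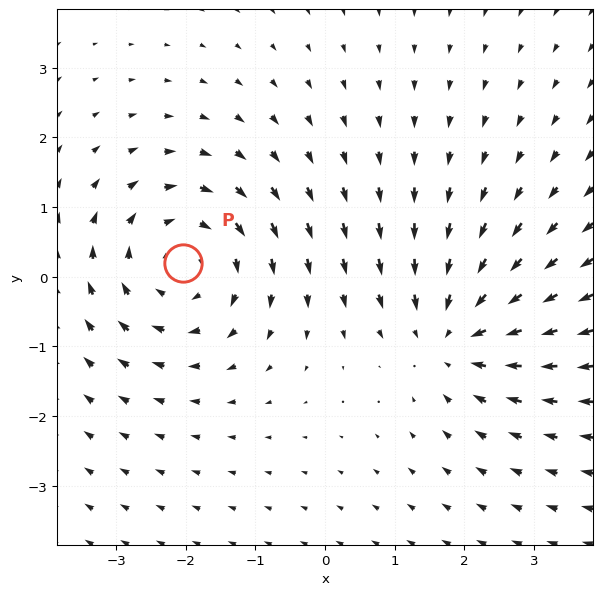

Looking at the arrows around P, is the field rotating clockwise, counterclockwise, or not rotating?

Near P at (-2.0, 0.2) the arrows circulate clockwise. The curl (z-component) there is about -3; negative curl means clockwise rotation.

clockwise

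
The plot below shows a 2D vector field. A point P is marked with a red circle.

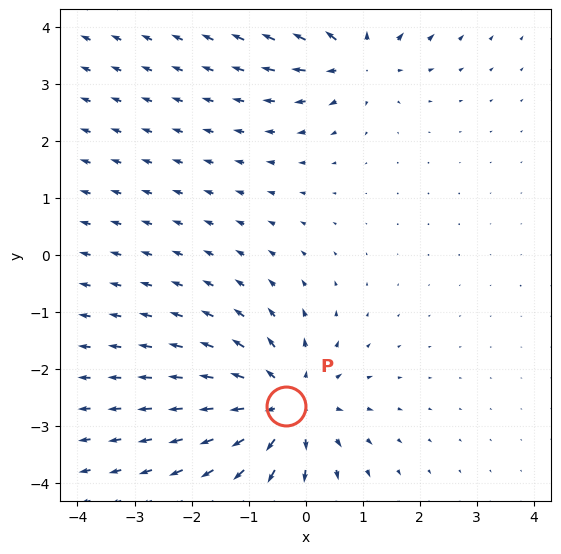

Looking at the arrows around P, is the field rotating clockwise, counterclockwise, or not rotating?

Near P at (-0.3, -2.6) the arrows show no circulation. The curl there is ≈0.

not rotating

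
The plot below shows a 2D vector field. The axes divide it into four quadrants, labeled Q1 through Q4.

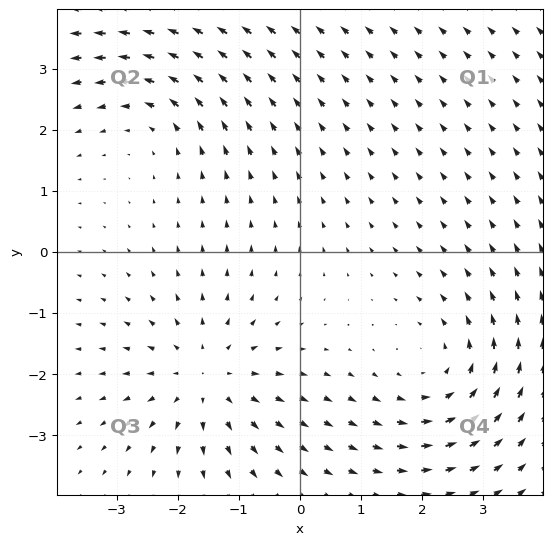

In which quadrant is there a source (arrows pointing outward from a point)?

Q3

The source sits at approximately (-1.5, -2.0), which lies in quadrant Q3. The divergence there is about +4, positive as expected for a source.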